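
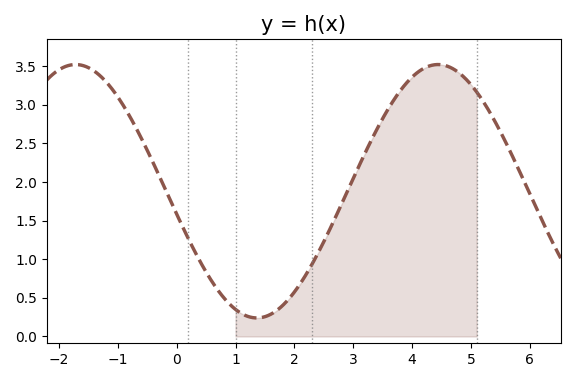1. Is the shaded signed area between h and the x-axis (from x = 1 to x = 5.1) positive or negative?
positive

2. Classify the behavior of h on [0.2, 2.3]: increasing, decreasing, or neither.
neither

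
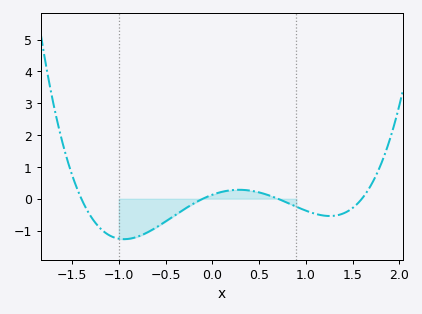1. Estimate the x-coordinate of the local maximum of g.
0.286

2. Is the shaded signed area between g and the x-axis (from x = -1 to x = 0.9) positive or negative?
negative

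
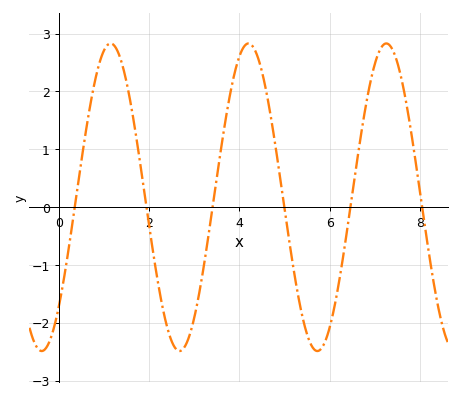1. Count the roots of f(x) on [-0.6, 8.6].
6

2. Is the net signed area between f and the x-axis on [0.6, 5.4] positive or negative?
positive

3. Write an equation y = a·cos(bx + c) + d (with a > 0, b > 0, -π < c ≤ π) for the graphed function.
y = 2.66cos(2.1x - 2.4) + 0.17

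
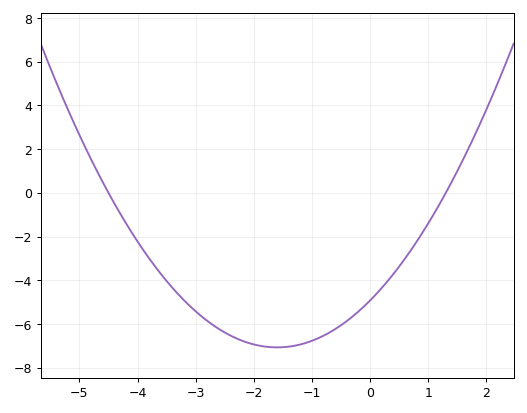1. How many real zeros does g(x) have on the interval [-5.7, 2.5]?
2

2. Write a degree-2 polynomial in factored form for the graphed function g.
y = 0.84(x + 4.5)(x - 1.3)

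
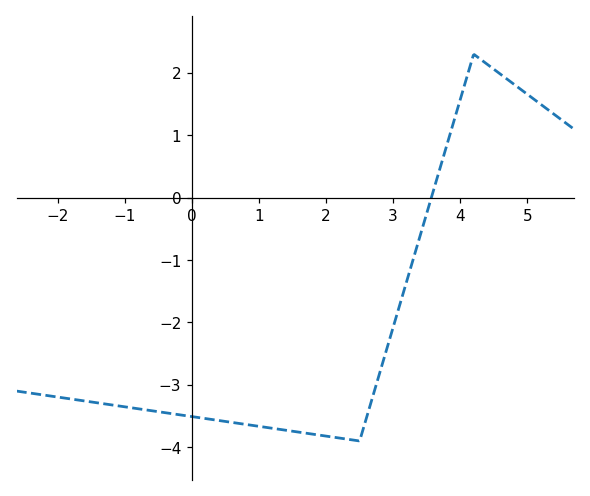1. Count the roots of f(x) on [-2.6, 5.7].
1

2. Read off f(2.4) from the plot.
-3.9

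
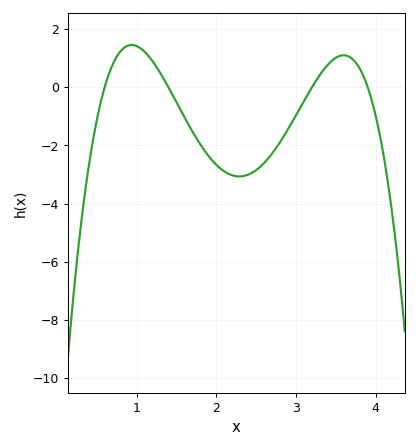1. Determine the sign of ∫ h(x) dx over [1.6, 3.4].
negative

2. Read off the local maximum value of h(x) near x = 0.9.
1.45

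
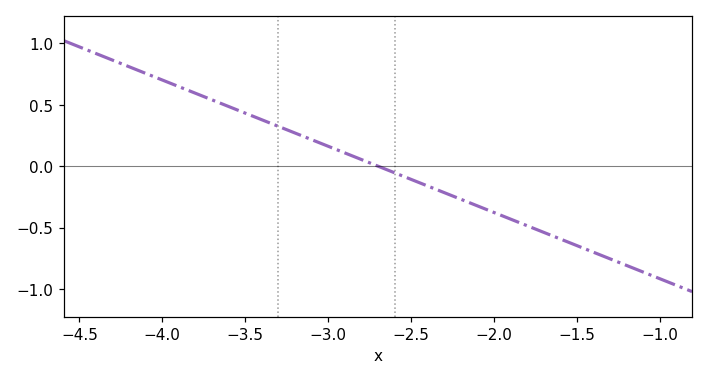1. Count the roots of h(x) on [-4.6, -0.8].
1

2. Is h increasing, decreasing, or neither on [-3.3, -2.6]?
decreasing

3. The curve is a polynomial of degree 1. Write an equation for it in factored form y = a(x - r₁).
y = -0.54(x + 2.7)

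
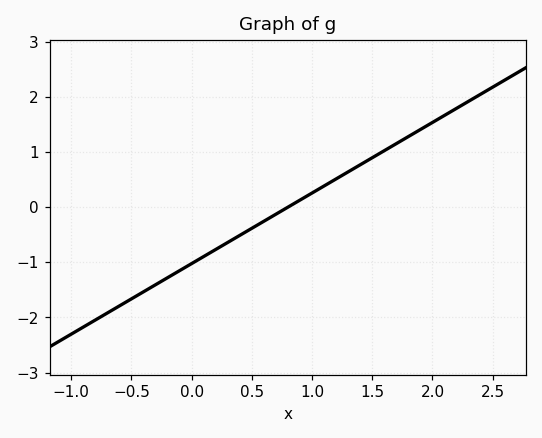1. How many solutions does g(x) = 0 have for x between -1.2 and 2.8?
1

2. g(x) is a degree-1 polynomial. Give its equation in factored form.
y = 1.28(x - 0.8)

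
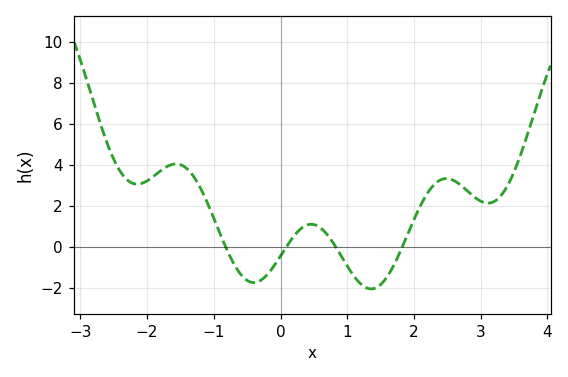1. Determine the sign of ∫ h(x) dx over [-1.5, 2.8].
positive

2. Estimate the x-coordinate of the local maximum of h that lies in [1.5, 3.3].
2.48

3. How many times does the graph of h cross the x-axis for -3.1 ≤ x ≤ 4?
4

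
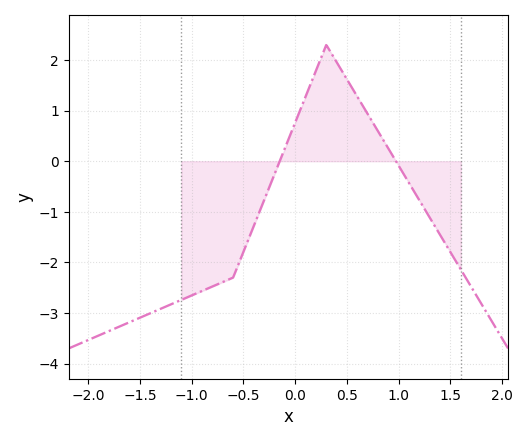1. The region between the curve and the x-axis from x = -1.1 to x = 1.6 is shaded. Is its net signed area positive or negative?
negative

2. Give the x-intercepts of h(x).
-0.1, 1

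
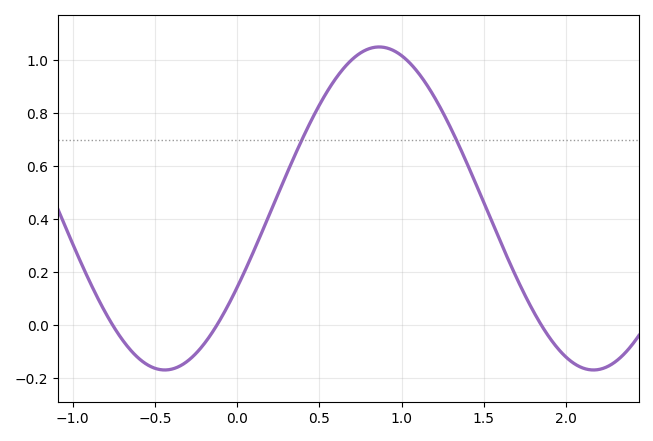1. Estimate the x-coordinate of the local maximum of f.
0.863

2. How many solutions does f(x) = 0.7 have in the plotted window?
2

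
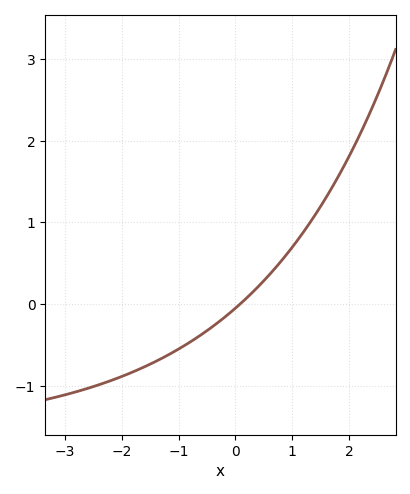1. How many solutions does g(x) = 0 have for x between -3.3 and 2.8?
1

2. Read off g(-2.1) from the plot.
-0.9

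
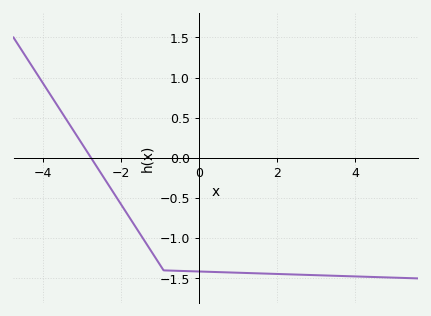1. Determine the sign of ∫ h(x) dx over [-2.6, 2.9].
negative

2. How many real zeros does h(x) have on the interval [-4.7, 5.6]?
1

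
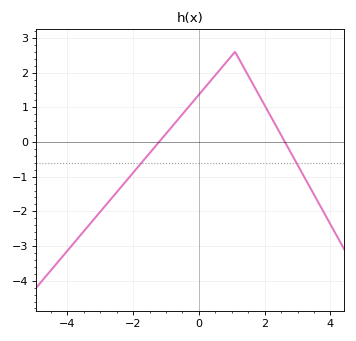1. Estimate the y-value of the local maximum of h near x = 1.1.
2.6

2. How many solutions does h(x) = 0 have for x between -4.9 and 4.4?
2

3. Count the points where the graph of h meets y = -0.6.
2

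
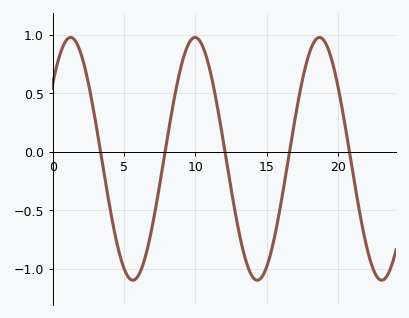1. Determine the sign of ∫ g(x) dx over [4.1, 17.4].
negative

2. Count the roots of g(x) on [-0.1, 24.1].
5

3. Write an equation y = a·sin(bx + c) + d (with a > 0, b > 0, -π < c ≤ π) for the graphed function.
y = 1.04sin(0.72x + 0.67) - 0.06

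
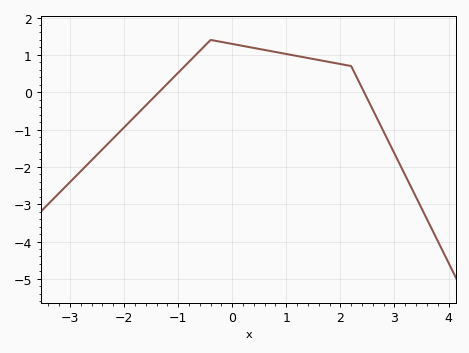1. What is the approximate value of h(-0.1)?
1.3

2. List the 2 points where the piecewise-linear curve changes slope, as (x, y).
(-0.4, 1.4); (2.2, 0.7)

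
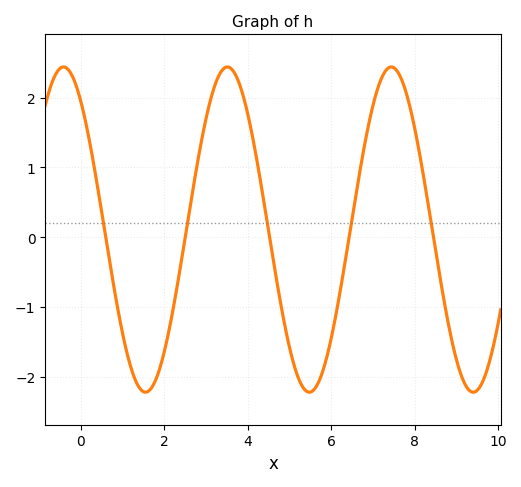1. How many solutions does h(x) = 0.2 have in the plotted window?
5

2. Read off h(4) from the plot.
1.77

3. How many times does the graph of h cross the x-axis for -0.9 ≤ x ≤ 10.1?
5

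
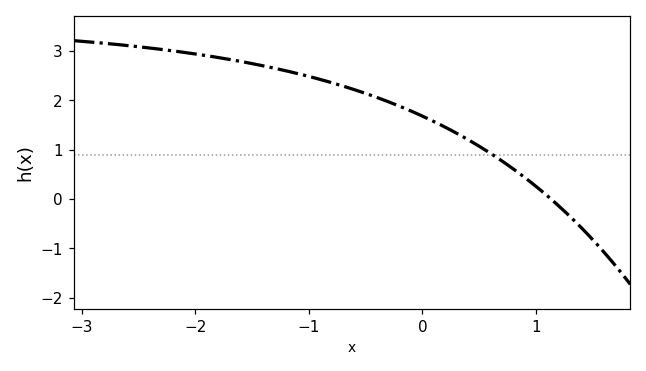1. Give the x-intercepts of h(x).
1.13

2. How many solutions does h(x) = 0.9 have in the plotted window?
1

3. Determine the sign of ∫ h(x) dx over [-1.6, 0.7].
positive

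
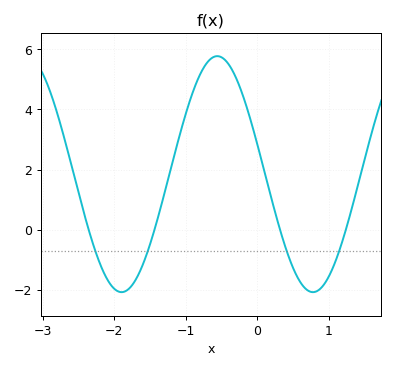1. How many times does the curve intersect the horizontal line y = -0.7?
4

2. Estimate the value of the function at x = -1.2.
2.12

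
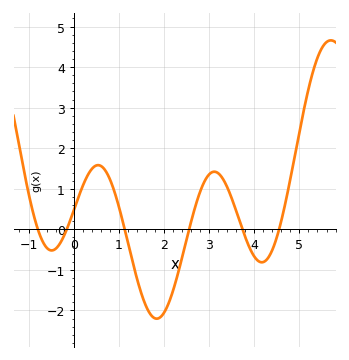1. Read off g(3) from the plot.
1.35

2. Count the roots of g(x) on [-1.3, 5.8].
6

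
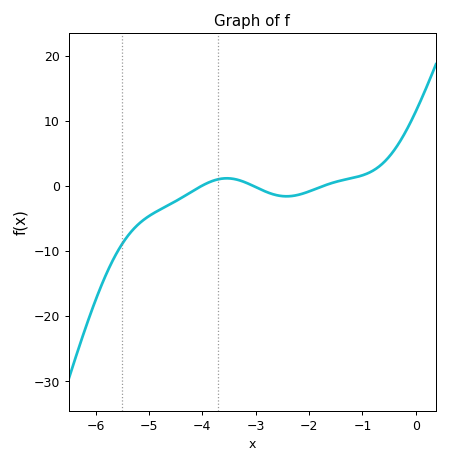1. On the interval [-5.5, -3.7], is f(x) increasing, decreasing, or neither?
increasing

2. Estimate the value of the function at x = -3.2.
0.573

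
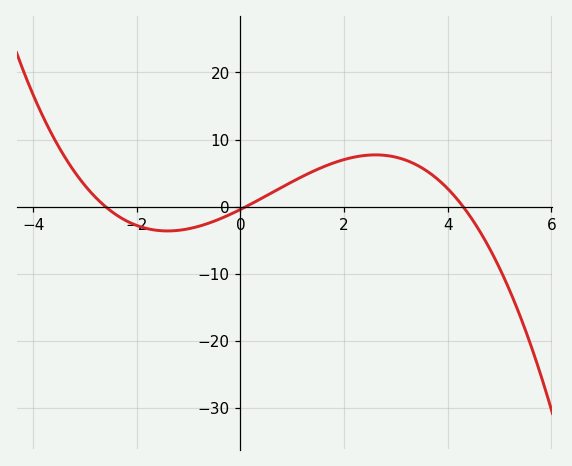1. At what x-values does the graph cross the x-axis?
-2.6, 0, 4.4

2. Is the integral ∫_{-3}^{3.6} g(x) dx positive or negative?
positive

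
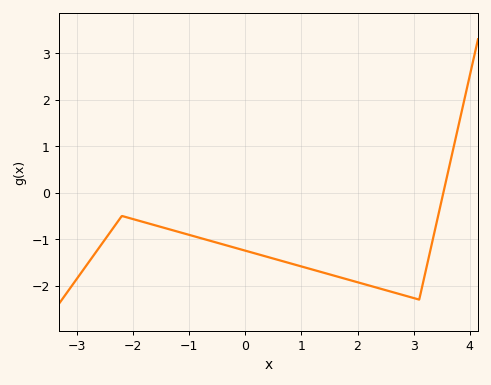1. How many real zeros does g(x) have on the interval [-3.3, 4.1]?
1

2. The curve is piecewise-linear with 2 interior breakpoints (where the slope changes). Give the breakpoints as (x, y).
(-2.2, -0.5); (3.1, -2.3)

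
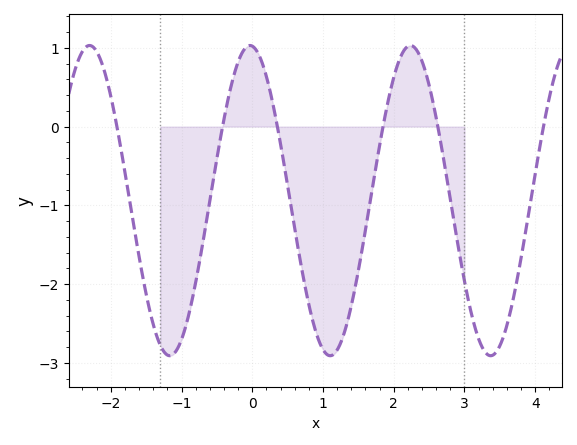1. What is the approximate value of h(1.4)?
-2.28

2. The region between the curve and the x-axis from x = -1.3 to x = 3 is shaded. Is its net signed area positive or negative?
negative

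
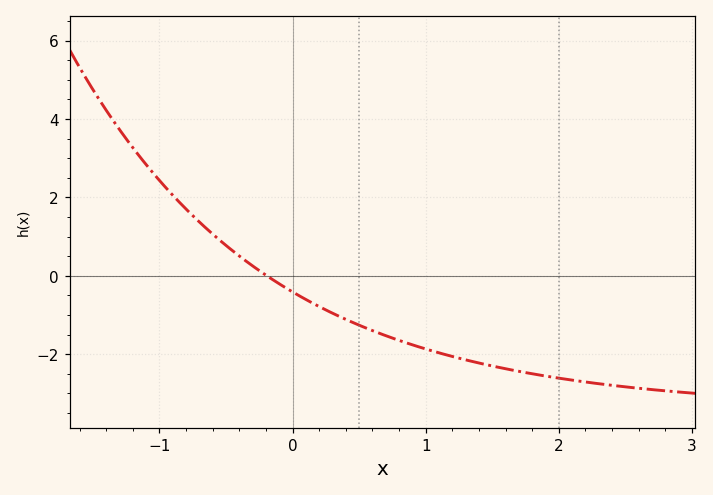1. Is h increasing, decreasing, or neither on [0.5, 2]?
decreasing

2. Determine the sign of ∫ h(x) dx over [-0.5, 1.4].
negative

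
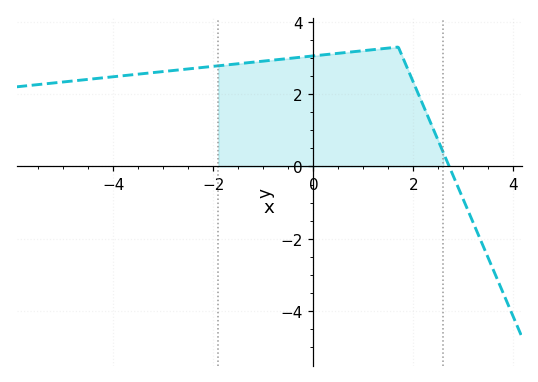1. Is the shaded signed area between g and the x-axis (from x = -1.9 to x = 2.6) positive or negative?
positive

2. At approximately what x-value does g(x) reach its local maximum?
1.7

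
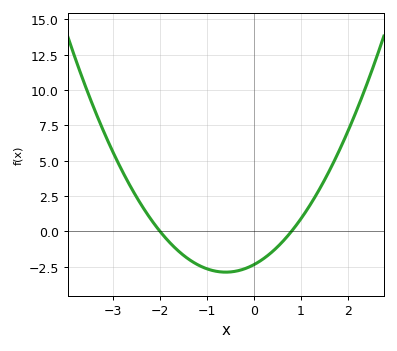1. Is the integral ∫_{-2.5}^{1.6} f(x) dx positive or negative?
negative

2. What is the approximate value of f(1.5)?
3.6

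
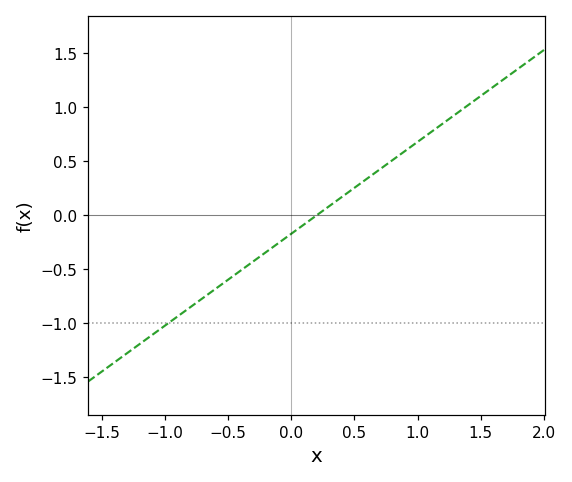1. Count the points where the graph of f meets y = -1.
1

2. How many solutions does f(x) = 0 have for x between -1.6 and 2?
1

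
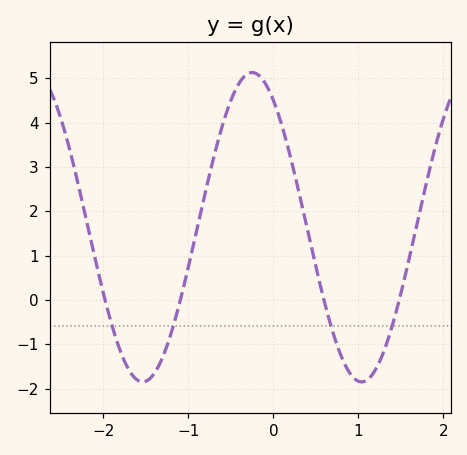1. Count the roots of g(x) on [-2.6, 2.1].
4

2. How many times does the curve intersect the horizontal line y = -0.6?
4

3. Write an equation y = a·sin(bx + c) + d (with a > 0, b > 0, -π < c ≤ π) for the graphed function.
y = 3.49sin(2.44x + 2.18) + 1.64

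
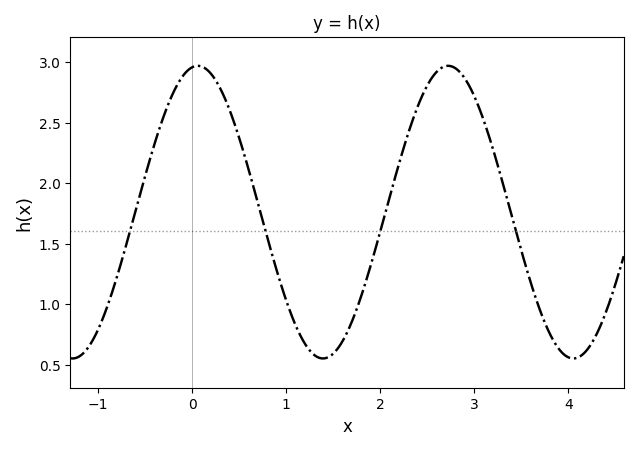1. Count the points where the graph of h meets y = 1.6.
4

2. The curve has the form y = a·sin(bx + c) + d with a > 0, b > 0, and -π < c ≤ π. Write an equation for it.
y = 1.21sin(2.4x + 1.4) + 1.76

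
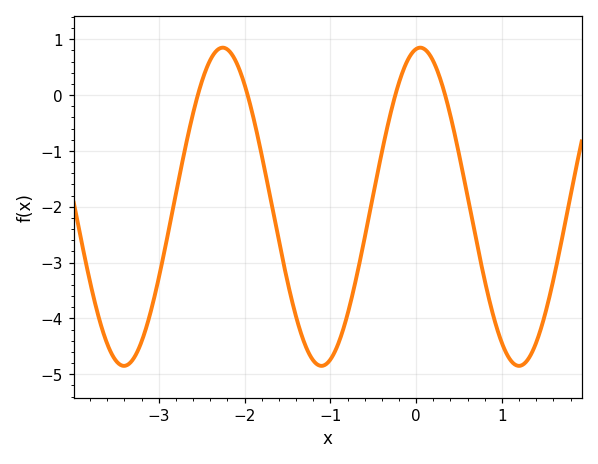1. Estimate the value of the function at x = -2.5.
0.2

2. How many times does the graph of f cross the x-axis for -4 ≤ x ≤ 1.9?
4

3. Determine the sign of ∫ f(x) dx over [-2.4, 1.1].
negative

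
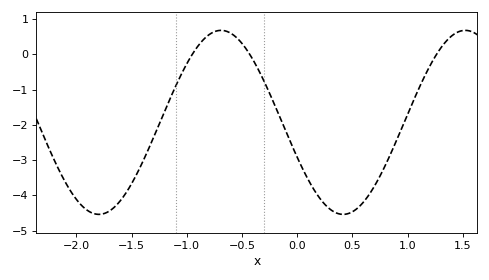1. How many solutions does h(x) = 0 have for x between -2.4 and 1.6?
3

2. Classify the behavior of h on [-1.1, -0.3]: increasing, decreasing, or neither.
neither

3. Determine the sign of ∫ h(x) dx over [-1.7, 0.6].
negative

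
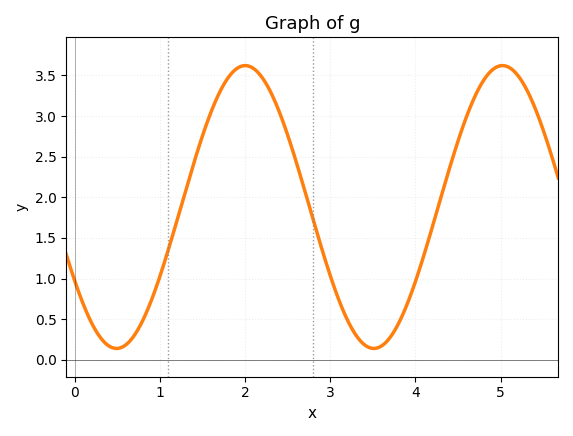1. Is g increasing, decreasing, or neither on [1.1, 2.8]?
neither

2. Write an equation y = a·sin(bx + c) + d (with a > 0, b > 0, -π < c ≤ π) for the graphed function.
y = 1.74sin(2.1x - 2.6) + 1.88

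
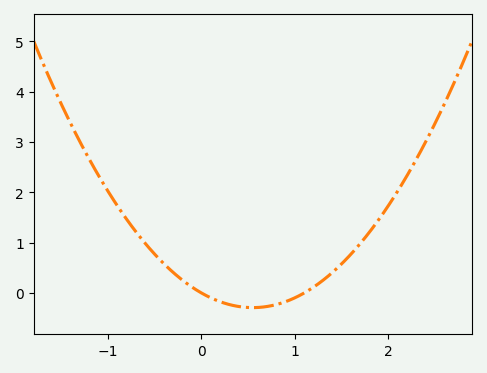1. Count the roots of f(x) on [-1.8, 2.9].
2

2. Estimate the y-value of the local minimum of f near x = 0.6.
-0.3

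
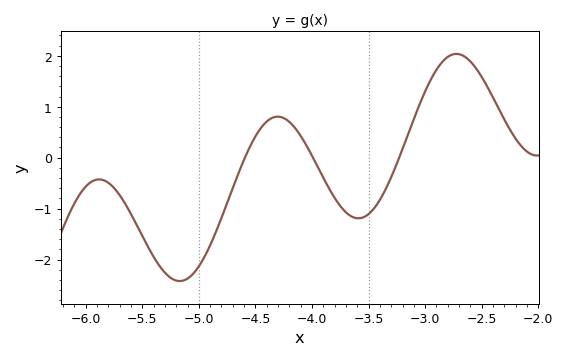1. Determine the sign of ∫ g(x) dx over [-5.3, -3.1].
negative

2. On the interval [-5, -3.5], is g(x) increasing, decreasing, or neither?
neither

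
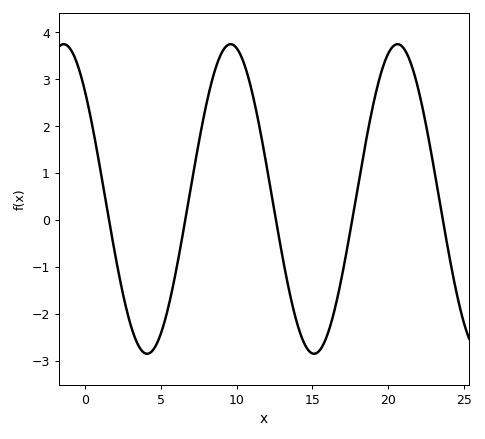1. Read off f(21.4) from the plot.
3.4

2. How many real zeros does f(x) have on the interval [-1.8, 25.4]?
5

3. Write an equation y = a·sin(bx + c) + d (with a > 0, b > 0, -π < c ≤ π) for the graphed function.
y = 3.3sin(0.57x + 2.4) + 0.45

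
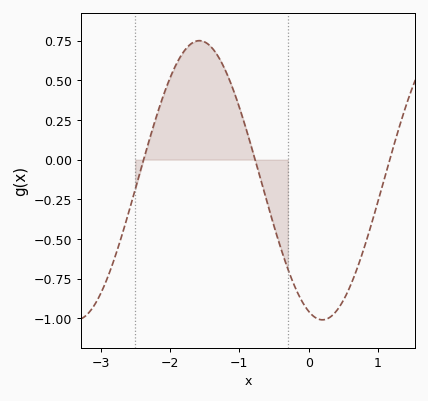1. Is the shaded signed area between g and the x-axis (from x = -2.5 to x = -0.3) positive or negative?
positive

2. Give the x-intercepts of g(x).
-2.38, -0.773, 1.17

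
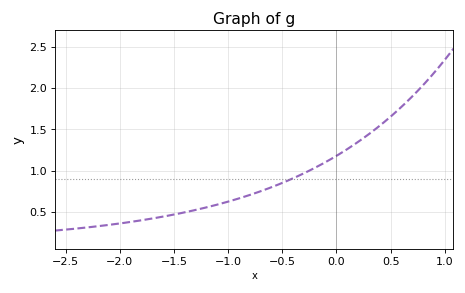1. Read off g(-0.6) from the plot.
0.8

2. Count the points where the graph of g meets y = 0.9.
1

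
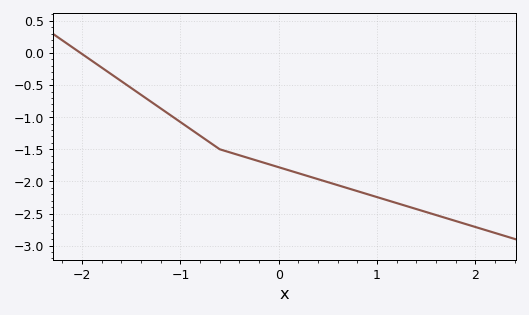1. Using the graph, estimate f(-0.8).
-1.29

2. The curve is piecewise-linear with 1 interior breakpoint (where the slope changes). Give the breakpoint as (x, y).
(-0.6, -1.5)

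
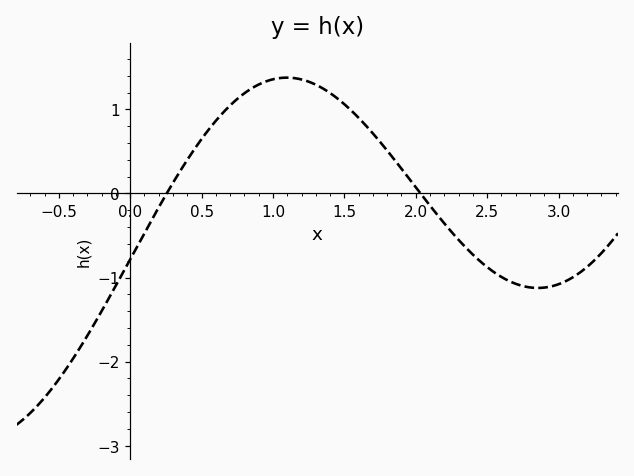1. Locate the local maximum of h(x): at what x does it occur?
1.1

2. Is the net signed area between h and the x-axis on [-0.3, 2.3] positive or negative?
positive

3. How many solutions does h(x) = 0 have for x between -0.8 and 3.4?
2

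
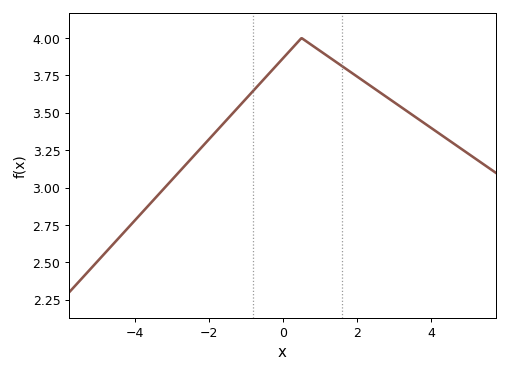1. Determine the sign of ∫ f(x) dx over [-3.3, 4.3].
positive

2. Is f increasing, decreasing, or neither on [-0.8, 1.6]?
neither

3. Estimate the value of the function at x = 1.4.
3.85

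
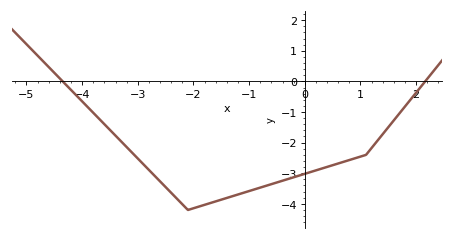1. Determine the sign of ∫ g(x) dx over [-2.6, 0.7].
negative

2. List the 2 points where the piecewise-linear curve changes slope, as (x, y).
(-2.1, -4.2); (1.1, -2.4)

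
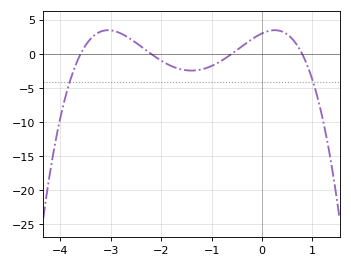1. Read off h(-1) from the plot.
-2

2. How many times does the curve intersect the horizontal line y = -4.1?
2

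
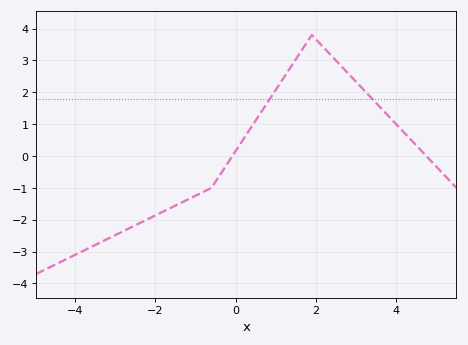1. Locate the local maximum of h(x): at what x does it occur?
1.9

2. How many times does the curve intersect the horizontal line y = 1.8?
2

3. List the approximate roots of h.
-0.079, 4.76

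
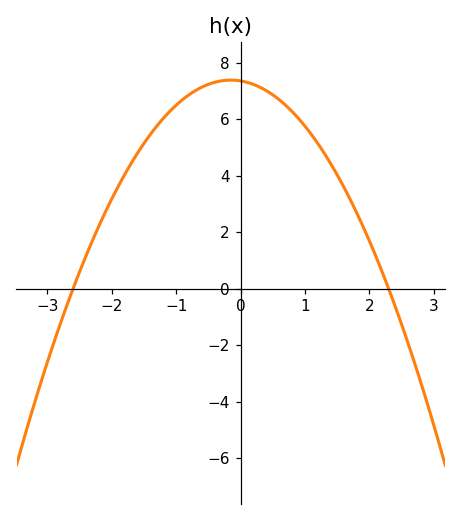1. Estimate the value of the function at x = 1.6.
3.62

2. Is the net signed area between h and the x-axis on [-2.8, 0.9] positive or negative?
positive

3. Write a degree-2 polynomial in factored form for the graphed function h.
y = -1.23(x + 2.6)(x - 2.3)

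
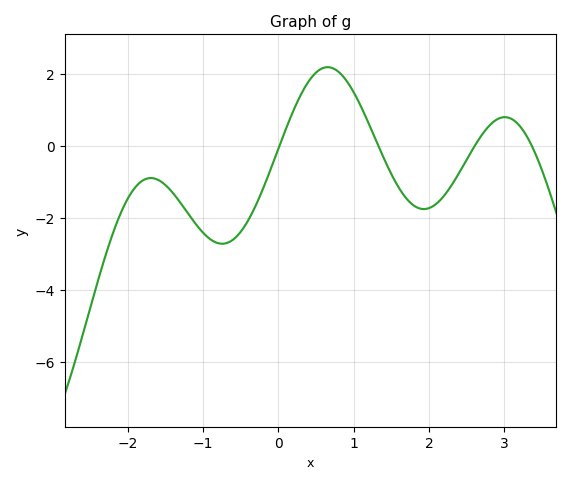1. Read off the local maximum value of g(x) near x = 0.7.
2.19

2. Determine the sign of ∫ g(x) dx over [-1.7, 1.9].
negative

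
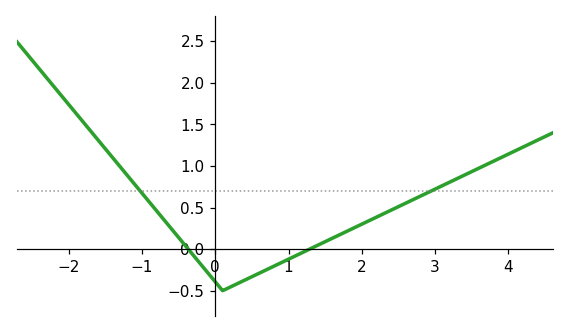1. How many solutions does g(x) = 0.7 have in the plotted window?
2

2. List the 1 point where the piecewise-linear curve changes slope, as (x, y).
(0.1, -0.5)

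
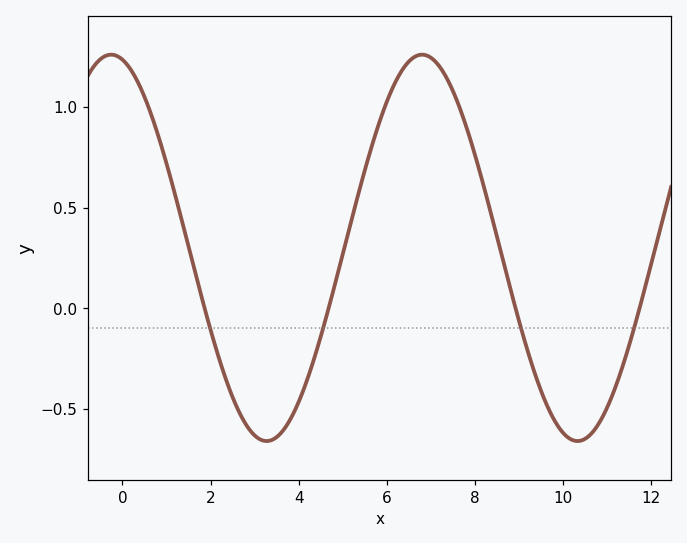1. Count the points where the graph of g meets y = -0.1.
4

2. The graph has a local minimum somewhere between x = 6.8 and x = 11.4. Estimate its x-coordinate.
10.4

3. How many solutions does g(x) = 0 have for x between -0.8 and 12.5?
4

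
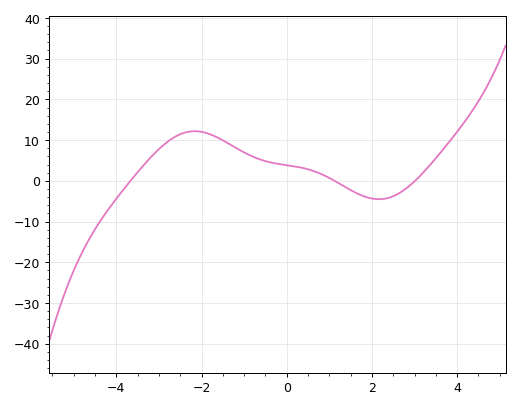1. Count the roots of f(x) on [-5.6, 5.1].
3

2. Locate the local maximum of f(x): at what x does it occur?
-2.2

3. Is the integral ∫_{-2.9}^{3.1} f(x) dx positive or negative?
positive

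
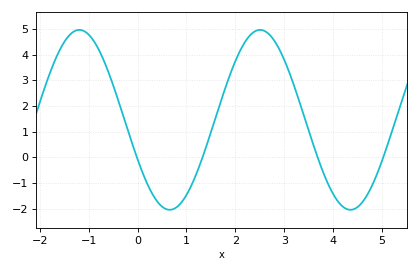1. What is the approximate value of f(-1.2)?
4.96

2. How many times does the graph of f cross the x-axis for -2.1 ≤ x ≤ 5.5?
4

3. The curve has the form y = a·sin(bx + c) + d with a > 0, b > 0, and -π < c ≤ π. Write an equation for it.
y = 3.5sin(1.7x - 2.69) + 1.46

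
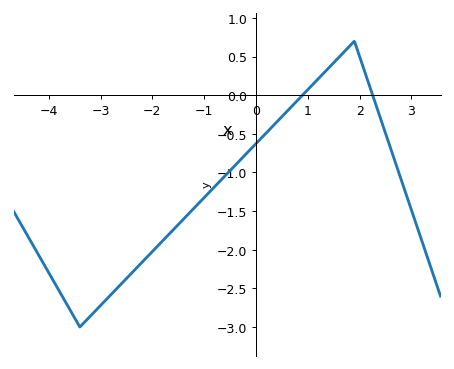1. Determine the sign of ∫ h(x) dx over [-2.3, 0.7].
negative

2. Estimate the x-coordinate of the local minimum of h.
-3.4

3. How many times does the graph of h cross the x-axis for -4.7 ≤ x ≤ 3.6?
2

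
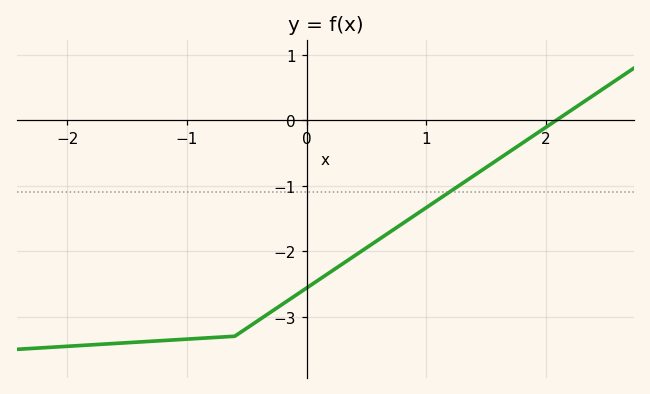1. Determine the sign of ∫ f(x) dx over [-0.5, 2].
negative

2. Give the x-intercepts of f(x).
2.09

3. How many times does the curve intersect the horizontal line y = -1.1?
1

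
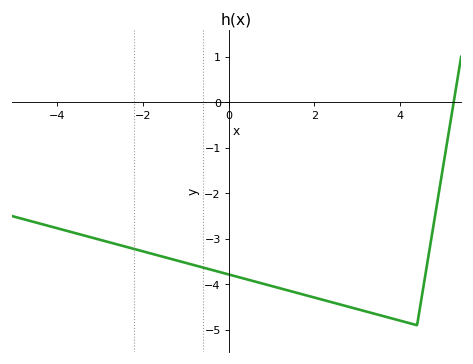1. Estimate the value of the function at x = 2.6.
-4.4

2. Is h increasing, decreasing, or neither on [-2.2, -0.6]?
decreasing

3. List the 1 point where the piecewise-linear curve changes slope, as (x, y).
(4.4, -4.9)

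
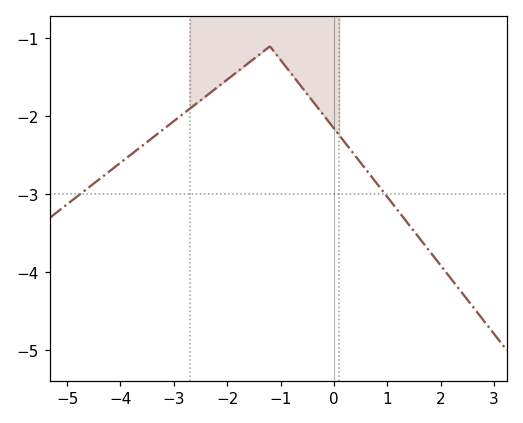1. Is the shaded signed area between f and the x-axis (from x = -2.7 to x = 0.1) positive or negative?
negative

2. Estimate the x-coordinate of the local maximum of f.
-1.2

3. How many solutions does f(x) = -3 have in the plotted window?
2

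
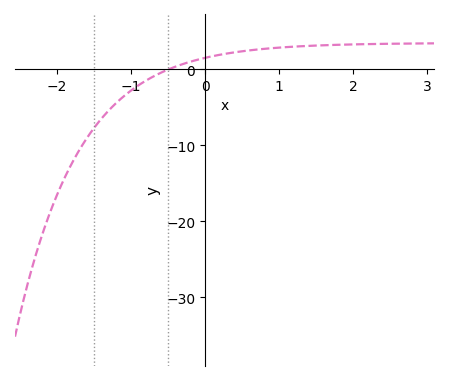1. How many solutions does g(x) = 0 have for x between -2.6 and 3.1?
1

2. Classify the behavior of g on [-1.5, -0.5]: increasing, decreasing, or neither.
increasing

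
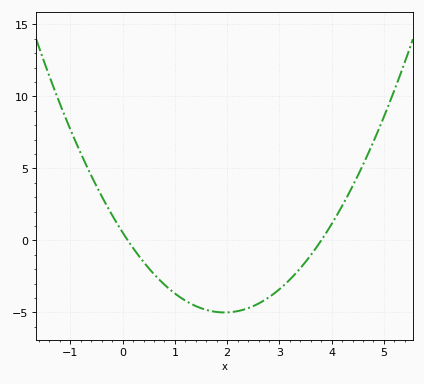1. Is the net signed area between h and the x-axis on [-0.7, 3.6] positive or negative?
negative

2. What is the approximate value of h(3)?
-3.39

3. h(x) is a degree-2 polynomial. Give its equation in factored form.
y = 1.46(x - 0.1)(x - 3.8)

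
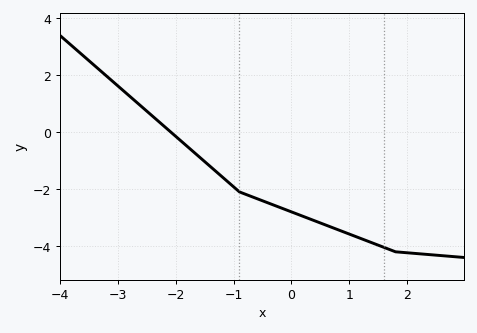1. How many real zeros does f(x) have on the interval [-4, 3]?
1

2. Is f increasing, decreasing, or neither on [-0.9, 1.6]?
decreasing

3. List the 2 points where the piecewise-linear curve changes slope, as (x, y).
(-0.9, -2.1); (1.8, -4.2)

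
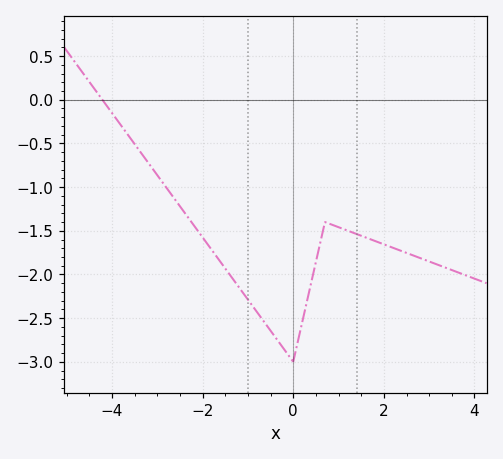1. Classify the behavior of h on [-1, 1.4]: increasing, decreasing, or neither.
neither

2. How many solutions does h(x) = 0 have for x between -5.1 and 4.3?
1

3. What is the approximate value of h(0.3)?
-2.3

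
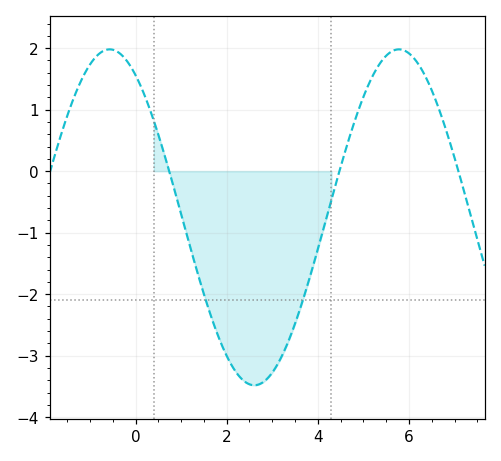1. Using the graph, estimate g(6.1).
1.84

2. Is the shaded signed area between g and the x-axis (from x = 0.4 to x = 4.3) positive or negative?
negative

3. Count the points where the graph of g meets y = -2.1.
2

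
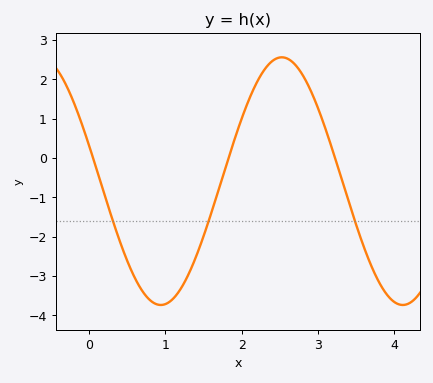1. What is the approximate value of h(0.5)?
-2.62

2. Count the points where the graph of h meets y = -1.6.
3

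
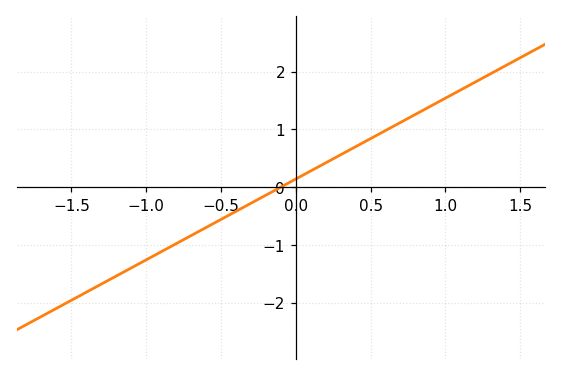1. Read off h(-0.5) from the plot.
-0.6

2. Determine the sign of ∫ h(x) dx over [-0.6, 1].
positive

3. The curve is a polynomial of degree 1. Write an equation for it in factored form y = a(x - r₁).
y = 1.4(x + 0.1)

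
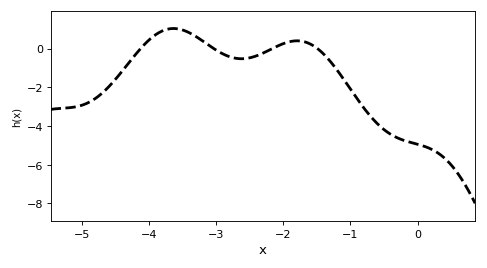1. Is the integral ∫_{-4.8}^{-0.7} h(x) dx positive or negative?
negative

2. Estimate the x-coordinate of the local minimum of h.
-2.6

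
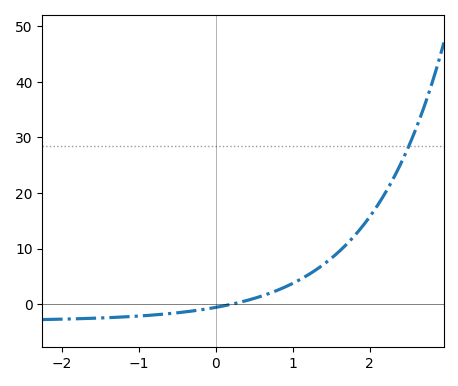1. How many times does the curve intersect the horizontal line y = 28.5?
1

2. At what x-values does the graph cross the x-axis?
0.2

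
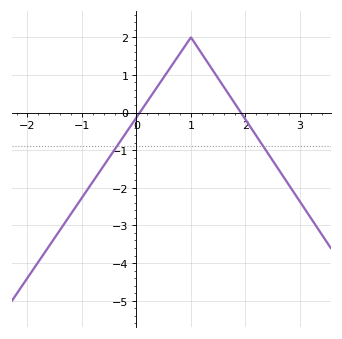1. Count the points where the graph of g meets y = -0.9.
2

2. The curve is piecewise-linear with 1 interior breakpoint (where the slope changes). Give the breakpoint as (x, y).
(1, 2)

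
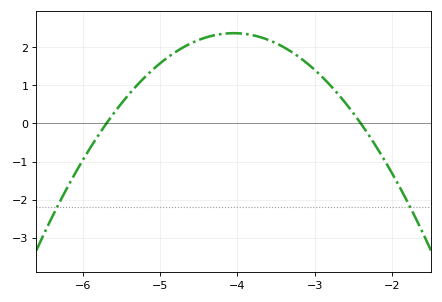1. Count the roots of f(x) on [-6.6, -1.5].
2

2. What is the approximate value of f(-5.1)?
1.4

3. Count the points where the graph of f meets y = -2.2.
2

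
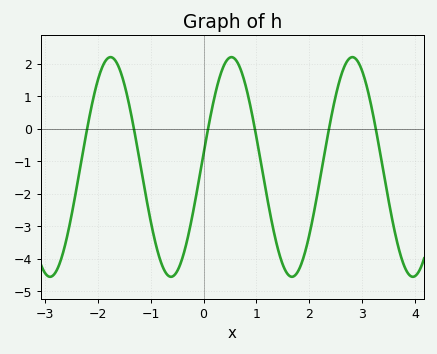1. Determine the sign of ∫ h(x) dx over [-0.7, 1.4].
negative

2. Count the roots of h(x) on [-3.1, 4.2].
6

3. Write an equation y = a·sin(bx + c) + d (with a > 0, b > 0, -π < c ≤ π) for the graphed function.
y = 3.38sin(2.75x + 0.12) - 1.18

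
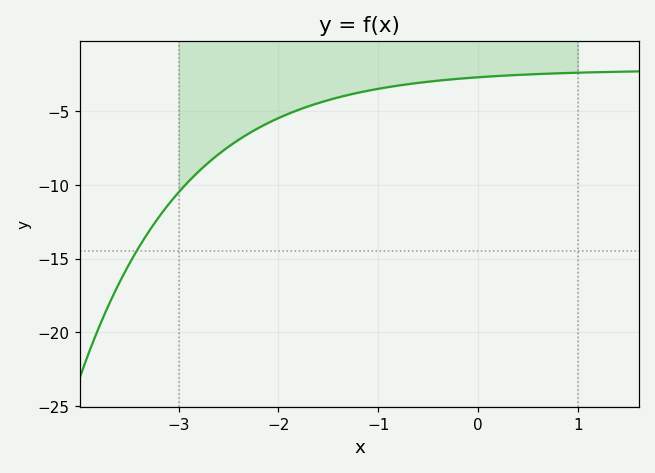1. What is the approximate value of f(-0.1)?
-2.75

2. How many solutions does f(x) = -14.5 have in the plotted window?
1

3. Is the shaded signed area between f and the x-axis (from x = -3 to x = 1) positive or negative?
negative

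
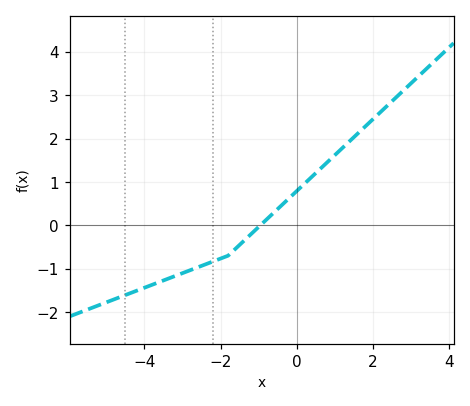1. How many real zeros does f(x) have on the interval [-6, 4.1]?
1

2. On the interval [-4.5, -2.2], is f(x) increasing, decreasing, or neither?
increasing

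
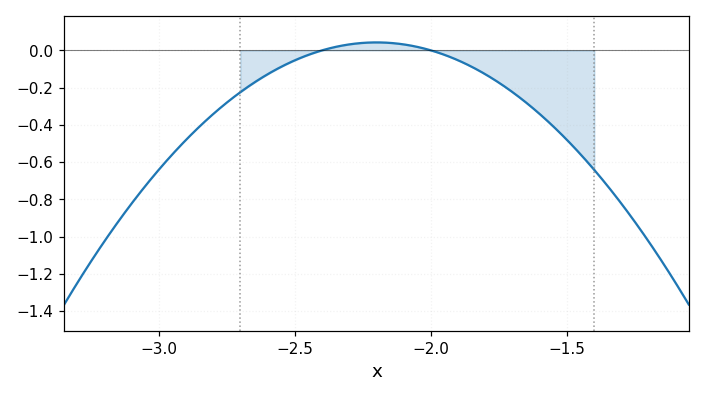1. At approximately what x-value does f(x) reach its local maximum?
-2.2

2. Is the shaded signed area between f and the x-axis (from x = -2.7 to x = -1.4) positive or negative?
negative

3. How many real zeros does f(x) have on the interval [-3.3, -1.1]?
2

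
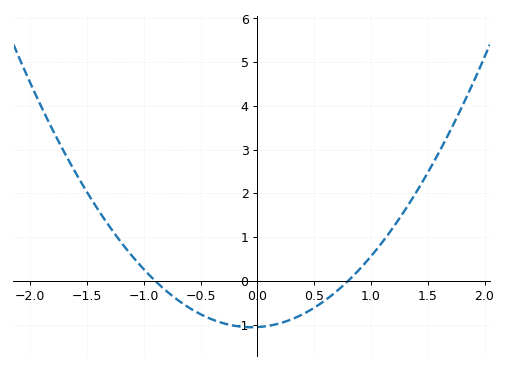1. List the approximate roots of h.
-0.9, 0.8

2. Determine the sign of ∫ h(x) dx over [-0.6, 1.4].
negative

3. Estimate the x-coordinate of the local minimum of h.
0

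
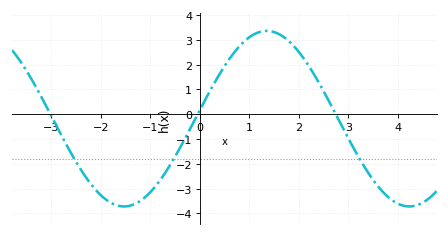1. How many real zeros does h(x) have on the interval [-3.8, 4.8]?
3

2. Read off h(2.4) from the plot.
1.3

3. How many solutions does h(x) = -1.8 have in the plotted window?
3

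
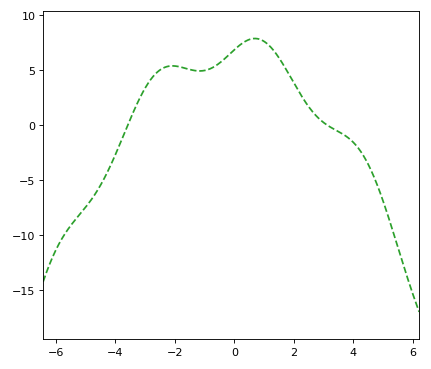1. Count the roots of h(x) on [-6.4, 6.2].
2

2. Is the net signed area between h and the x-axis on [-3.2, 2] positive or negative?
positive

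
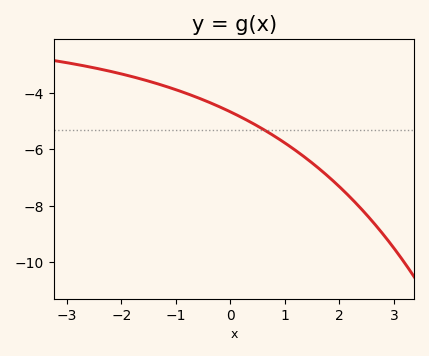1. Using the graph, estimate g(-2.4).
-3.2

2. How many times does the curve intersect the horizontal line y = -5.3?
1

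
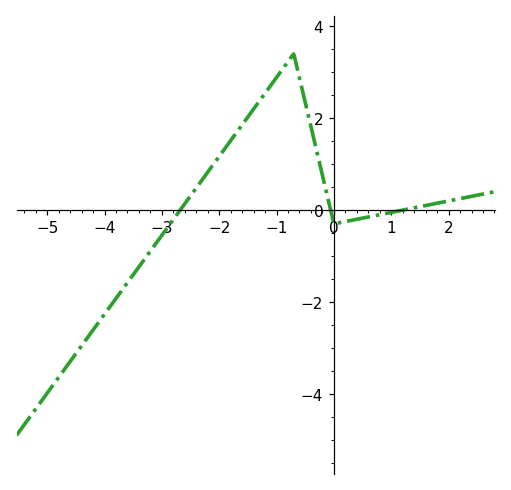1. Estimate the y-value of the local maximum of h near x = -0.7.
3.4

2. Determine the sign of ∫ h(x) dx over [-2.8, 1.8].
positive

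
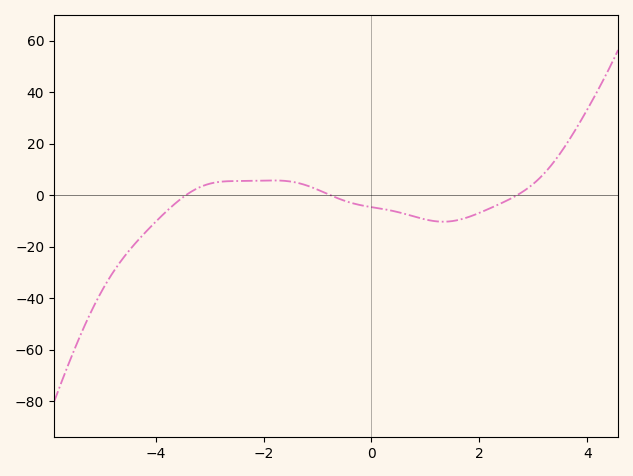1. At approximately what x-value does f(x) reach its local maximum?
-1.8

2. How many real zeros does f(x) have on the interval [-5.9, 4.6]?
3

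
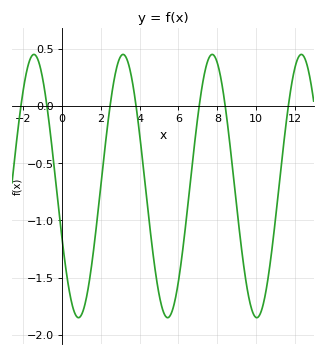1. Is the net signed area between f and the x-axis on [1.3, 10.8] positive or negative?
negative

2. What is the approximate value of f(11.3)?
-0.503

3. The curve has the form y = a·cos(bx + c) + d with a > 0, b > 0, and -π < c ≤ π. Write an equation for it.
y = 1.15cos(1.37x + 1.97) - 0.7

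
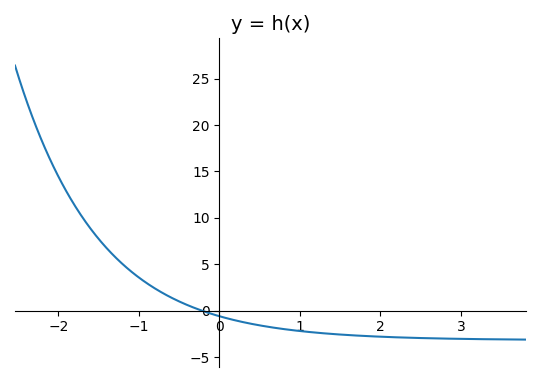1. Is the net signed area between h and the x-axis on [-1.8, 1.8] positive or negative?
positive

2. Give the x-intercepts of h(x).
-0.2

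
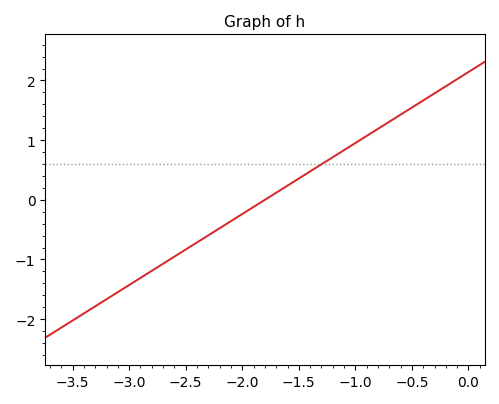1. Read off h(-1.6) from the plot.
0.2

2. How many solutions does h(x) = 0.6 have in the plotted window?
1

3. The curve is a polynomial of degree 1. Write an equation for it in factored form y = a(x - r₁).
y = 1.19(x + 1.8)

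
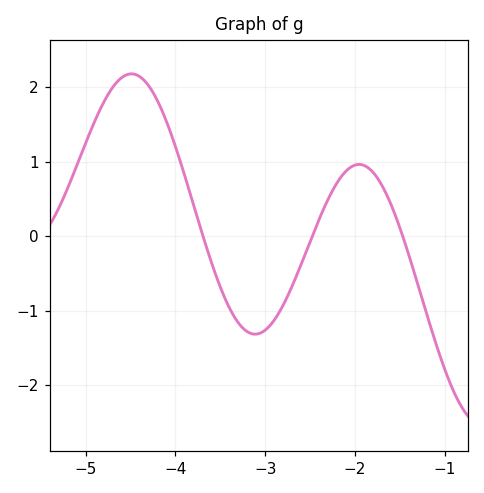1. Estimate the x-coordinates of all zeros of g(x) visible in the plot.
-3.69, -2.48, -1.47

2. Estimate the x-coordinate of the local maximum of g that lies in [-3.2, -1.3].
-1.95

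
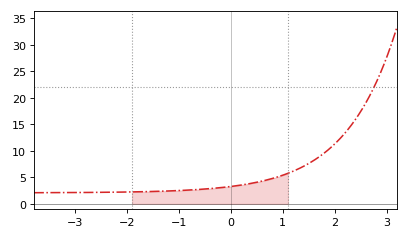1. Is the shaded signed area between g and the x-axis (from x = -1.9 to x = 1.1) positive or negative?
positive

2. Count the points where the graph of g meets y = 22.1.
1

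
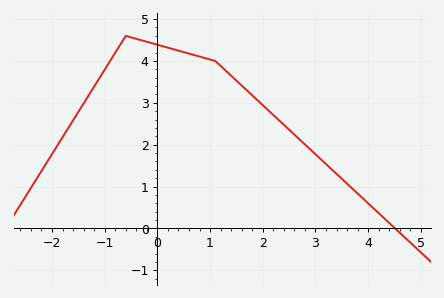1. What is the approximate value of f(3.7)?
1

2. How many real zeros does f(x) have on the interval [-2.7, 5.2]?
1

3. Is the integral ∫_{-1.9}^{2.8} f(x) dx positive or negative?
positive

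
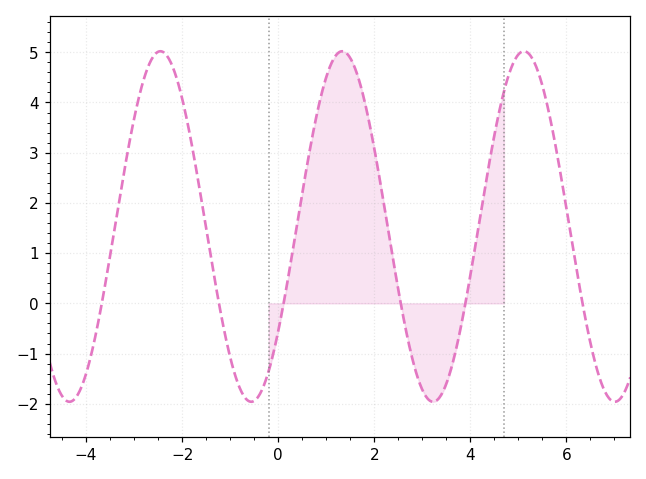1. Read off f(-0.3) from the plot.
-1.64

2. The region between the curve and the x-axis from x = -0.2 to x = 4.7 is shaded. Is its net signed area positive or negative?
positive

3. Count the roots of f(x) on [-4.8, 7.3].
6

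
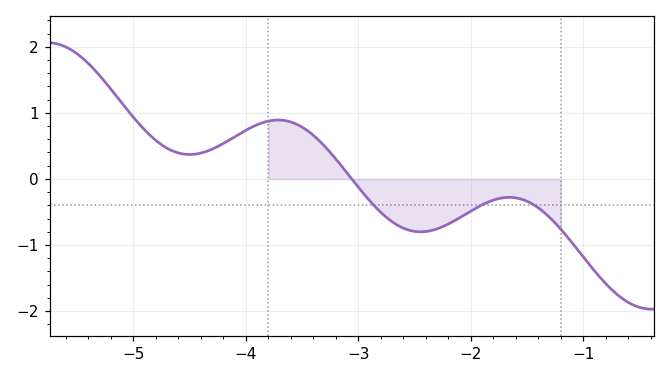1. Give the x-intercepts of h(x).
-3.1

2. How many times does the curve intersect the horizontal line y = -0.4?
3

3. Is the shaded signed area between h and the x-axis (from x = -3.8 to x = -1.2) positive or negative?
negative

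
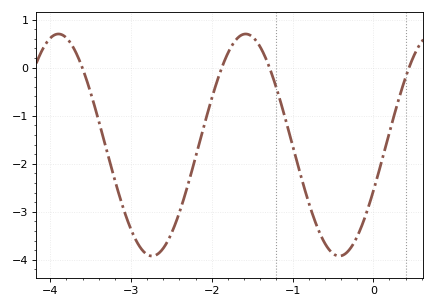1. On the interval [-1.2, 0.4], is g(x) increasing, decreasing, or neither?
neither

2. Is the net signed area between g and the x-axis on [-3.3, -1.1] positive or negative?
negative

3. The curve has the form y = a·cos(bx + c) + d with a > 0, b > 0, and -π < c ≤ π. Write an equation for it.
y = 2.31cos(2.7x - 2) - 1.61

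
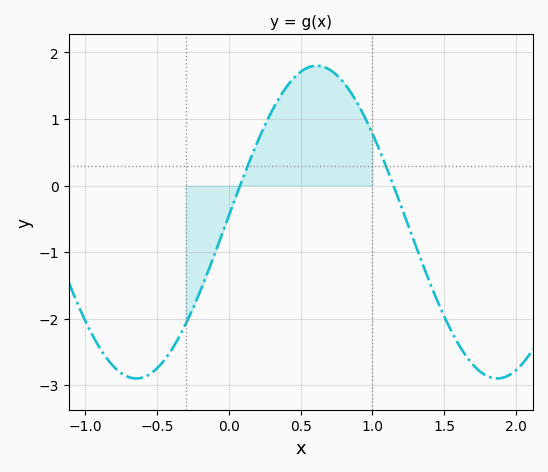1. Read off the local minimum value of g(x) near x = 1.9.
-2.9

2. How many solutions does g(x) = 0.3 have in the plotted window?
2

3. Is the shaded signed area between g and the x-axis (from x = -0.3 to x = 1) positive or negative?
positive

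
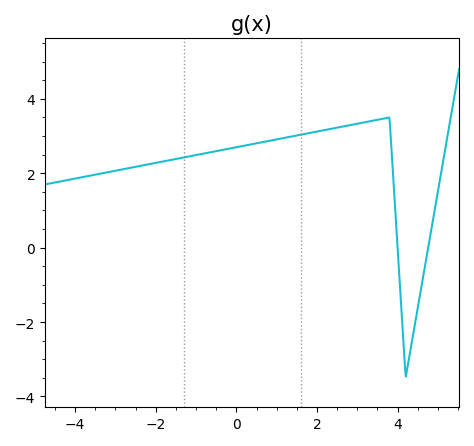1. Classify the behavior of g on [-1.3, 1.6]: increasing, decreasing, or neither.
increasing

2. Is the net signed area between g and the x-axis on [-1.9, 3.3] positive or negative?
positive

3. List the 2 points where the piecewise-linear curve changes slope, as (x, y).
(3.8, 3.5); (4.2, -3.5)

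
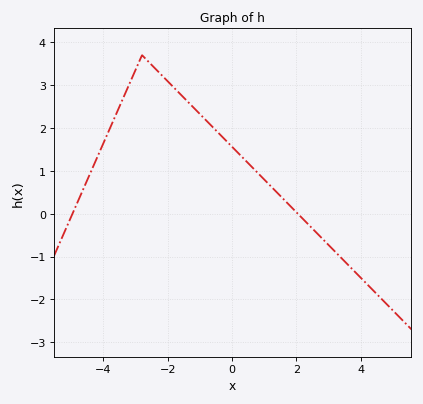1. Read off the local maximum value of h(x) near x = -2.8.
3.7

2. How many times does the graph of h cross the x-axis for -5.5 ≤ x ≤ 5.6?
2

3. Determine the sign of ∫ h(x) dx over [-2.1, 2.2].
positive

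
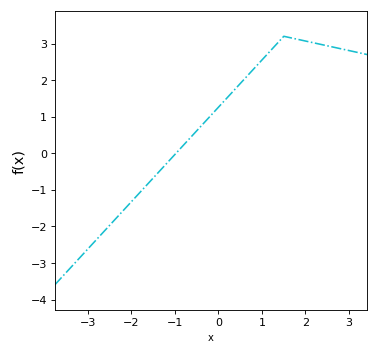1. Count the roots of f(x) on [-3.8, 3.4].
1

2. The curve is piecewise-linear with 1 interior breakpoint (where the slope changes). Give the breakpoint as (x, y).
(1.5, 3.2)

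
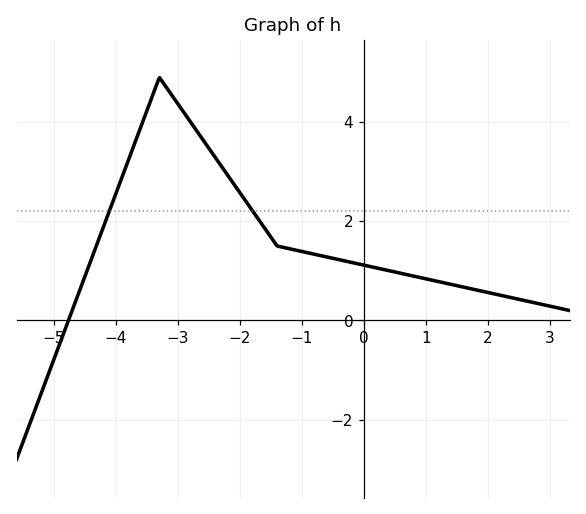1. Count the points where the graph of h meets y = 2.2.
2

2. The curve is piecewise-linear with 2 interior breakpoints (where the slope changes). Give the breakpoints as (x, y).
(-3.3, 4.9); (-1.4, 1.5)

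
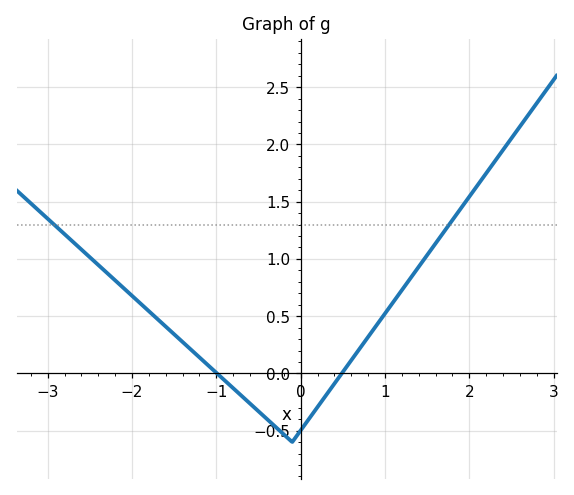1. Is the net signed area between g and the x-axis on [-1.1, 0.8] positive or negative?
negative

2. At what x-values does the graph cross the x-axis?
-1, 0.5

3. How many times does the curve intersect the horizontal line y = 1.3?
2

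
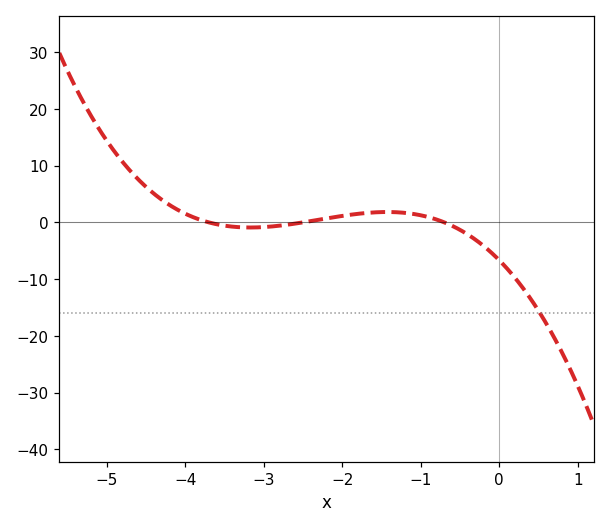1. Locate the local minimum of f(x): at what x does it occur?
-3.17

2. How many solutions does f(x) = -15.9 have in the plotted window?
1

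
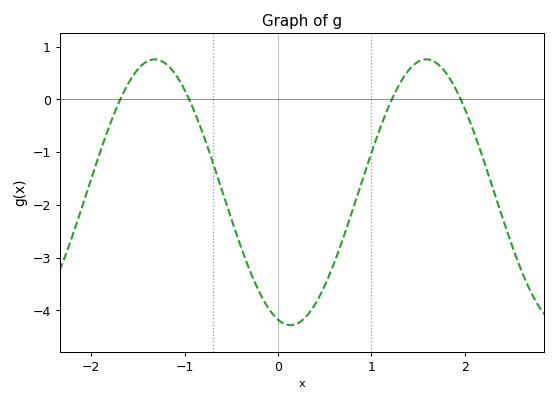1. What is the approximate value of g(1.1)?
-0.5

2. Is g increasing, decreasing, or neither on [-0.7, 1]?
neither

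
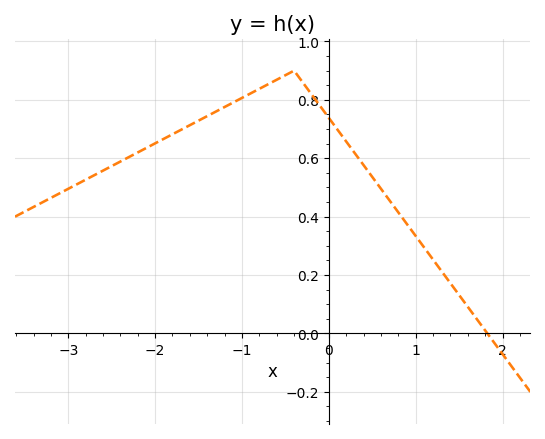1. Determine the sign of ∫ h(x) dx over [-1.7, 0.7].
positive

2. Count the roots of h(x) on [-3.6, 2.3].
1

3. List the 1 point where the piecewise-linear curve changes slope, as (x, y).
(-0.4, 0.9)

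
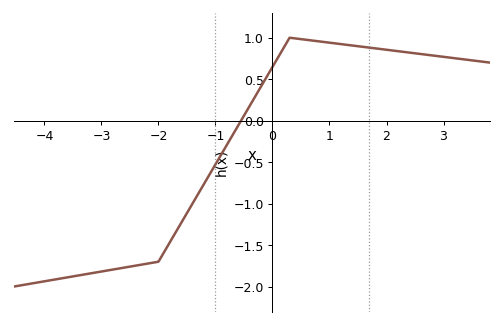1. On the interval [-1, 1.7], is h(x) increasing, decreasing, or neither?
neither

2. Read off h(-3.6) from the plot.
-1.9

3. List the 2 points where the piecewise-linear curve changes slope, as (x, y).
(-2, -1.7); (0.3, 1)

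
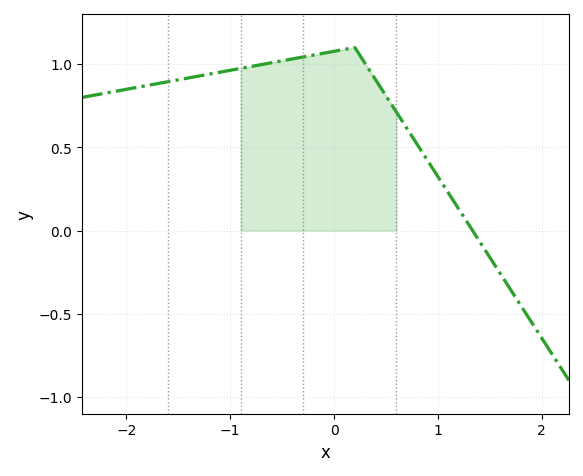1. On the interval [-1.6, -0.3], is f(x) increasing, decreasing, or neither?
increasing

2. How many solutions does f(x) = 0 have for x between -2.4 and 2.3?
1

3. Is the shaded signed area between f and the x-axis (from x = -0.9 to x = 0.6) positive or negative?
positive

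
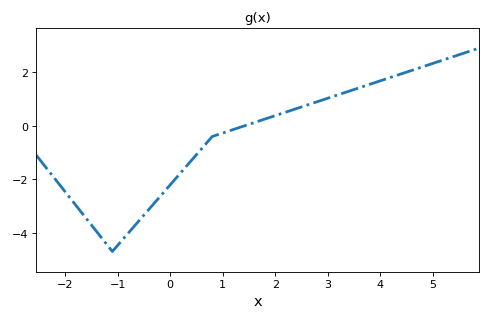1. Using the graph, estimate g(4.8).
2.2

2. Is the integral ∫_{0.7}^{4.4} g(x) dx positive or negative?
positive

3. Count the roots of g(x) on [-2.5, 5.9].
1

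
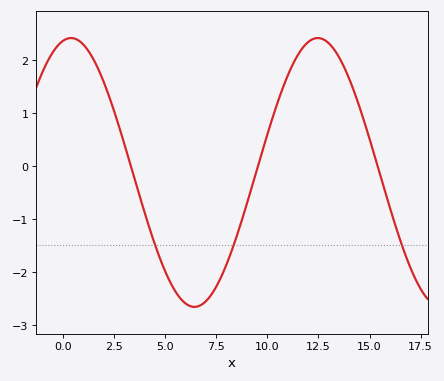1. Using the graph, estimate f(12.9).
2.36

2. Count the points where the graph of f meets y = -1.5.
3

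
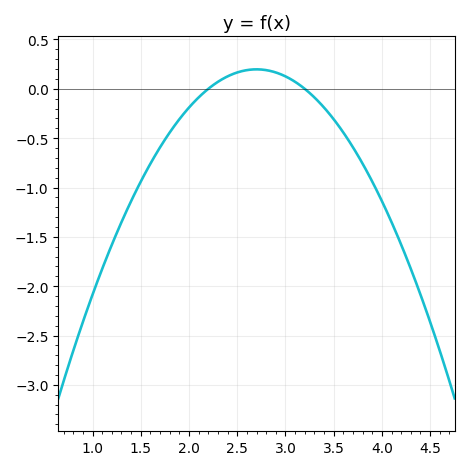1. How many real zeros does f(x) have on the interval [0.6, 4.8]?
2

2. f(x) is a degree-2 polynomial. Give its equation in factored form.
y = -0.79(x - 2.2)(x - 3.2)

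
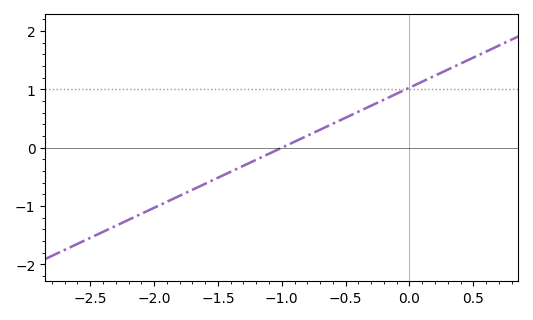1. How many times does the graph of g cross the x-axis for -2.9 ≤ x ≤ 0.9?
1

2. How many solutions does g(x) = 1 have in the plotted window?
1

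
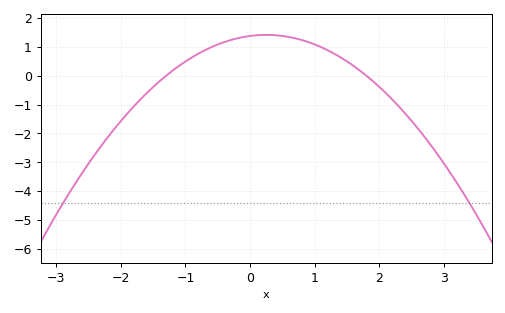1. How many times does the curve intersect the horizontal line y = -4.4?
2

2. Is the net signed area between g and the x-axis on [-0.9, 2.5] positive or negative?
positive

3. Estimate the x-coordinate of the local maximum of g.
0.25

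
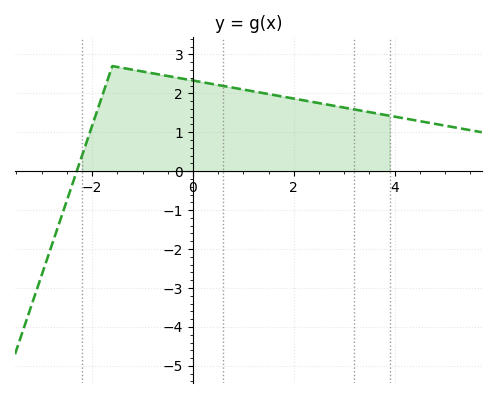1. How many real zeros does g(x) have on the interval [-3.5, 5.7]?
1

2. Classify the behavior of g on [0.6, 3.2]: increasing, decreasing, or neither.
decreasing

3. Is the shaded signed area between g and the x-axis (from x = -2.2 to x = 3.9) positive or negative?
positive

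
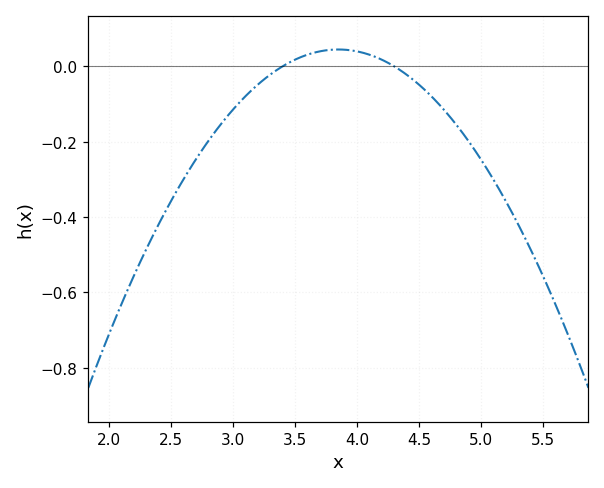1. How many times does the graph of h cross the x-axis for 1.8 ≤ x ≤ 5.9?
2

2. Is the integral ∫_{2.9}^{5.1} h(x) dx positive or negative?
negative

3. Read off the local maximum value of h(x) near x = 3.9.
0.045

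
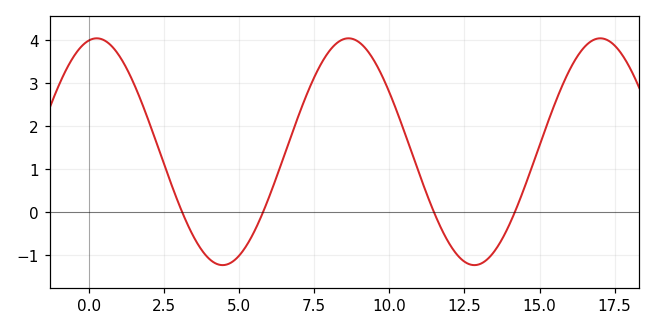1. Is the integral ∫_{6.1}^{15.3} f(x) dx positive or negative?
positive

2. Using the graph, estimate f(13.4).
-1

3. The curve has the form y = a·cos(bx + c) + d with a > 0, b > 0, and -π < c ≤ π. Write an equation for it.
y = 2.64cos(0.75x - 0.2) + 1.4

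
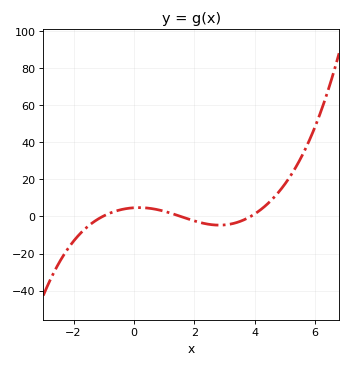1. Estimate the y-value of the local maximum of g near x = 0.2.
4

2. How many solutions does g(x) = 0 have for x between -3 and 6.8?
3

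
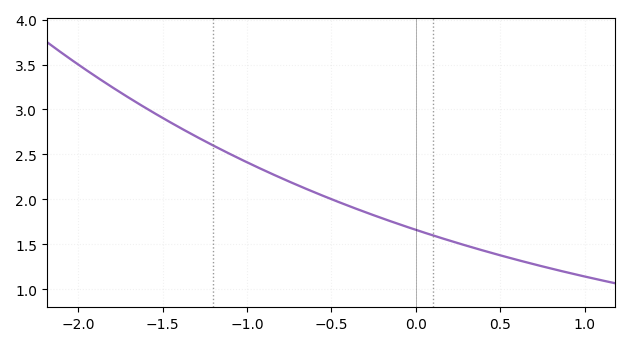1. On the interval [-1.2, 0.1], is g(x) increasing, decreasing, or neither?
decreasing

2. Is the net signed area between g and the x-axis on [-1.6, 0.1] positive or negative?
positive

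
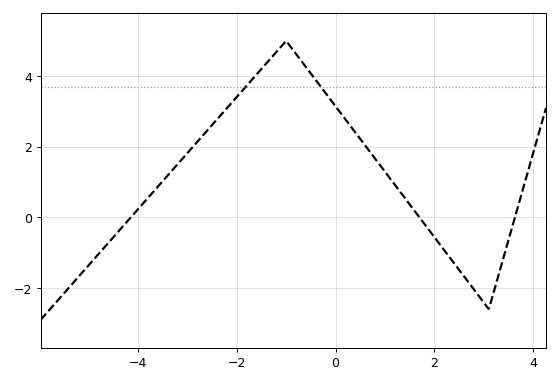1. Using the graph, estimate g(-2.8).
2.2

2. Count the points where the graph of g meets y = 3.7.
2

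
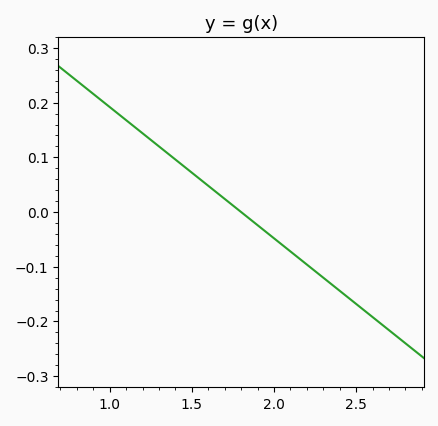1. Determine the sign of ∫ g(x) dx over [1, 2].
positive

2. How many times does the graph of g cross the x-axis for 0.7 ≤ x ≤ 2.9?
1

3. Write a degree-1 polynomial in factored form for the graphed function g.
y = -0.24(x - 1.8)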